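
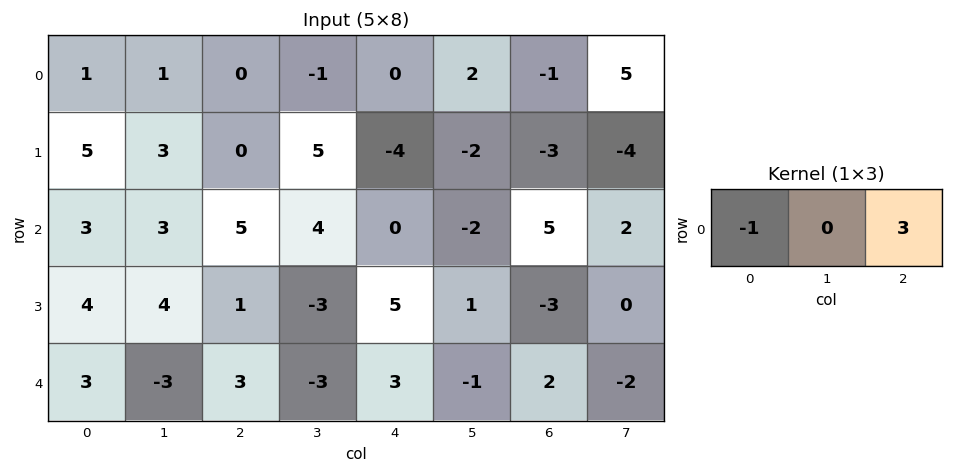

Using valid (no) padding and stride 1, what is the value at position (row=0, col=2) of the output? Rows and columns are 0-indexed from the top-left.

0

The receptive field on the input at this output position is [0 -1 0]. Elementwise product with the kernel and sum: 0·-1 + 0·3.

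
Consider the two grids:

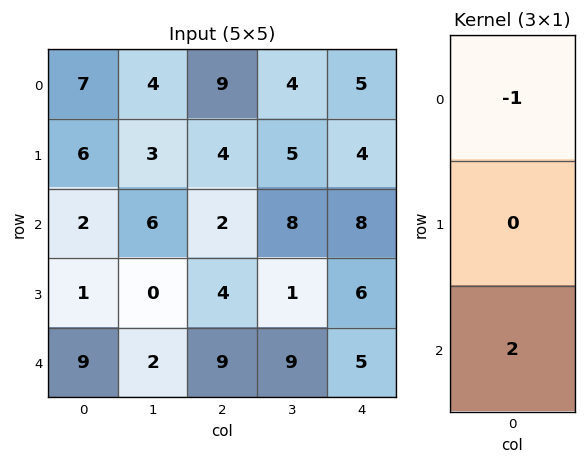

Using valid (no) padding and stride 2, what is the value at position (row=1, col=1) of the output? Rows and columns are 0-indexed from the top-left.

16

The receptive field on the input at this output position is [2 / 4 / 9]. Elementwise product with the kernel and sum: 2·-1 + 9·2.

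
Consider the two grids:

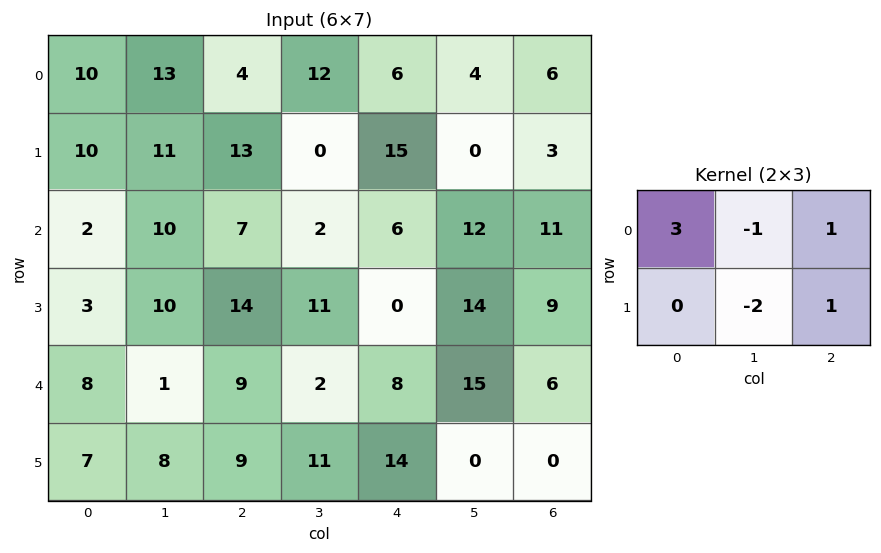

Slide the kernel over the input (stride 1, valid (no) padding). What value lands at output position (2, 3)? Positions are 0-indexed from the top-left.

26

The receptive field on the input at this output position is [2 6 12 / 11 0 14]. Elementwise product with the kernel and sum: 2·3 + 6·-1 + 12·1 + 0·-2 + 14·1.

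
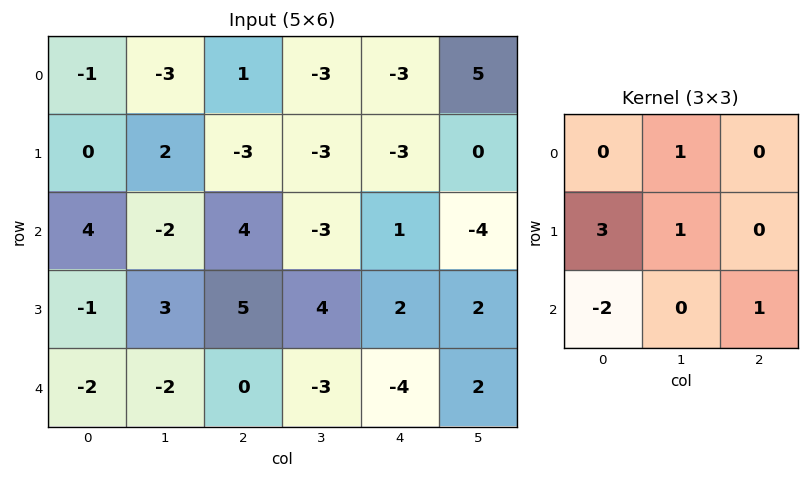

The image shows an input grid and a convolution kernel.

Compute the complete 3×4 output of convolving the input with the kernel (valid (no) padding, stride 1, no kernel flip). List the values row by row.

Output[0,0]: The receptive field on the input at this output position is [-1 -3 1 / 0 2 -3 / 4 -2 4]. Elementwise product with the kernel and sum: -3·1 + 0·3 + 2·1 + 4·-2 + 4·1.
Output[0,1]: The receptive field on the input at this output position is [-3 1 -3 / 2 -3 -3 / -2 4 -3]. Elementwise product with the kernel and sum: 1·1 + 2·3 + -3·1 + -2·-2 + -3·1.

-5 5 -22 -13
19 -7 -2 -17
2 19 12 23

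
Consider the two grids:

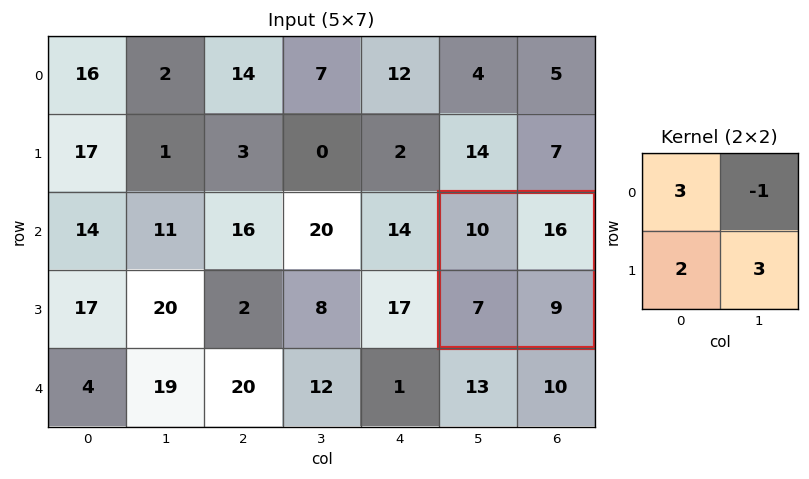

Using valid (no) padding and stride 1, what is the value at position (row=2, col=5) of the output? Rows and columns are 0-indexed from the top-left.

The receptive field on the input at this output position is [10 16 / 7 9]. Elementwise product with the kernel and sum: 10·3 + 16·-1 + 7·2 + 9·3.

55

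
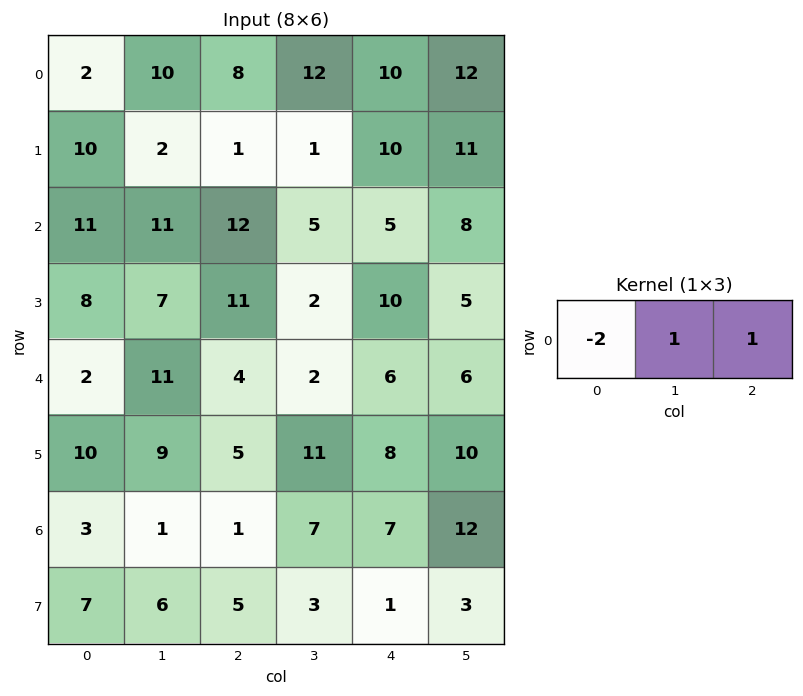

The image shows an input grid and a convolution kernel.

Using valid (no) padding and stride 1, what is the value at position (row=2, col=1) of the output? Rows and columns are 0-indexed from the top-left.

The receptive field on the input at this output position is [11 12 5]. Elementwise product with the kernel and sum: 11·-2 + 12·1 + 5·1.

-5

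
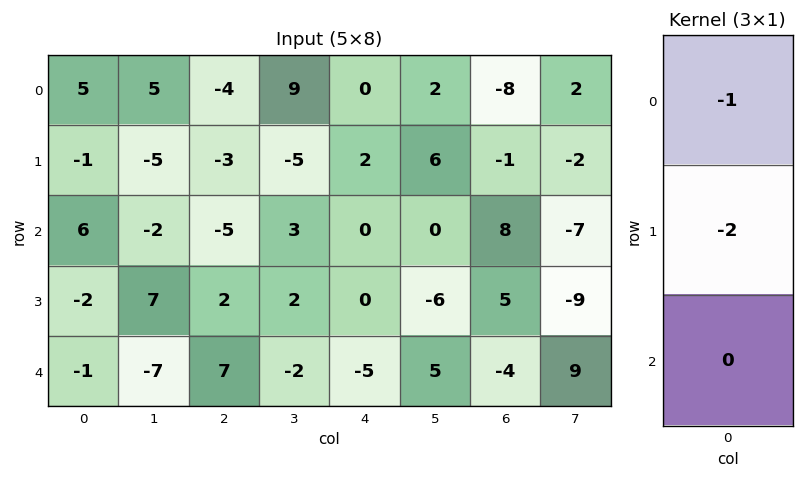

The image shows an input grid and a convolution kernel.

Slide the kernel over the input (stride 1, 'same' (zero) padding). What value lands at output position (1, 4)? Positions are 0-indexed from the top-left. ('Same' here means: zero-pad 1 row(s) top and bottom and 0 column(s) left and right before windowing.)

The receptive field on the zero-padded input at this output position is [0 / 2 / 0]. Elementwise product with the kernel and sum: 0·-1 + 2·-2.

-4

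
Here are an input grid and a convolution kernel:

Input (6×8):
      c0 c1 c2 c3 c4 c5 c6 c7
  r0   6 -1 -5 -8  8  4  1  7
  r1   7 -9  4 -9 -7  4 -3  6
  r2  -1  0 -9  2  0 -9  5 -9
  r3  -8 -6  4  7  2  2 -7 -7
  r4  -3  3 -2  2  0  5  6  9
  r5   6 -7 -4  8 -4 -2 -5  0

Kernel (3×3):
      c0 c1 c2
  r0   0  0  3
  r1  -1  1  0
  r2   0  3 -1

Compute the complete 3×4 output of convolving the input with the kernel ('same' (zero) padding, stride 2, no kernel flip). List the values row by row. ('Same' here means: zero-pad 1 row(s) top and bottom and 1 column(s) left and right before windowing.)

36 17 -9 -18
-46 -31 14 18
4 -4 -6 -35

Output[0,0]: The receptive field on the zero-padded input at this output position is [0 0 0 / 0 6 -1 / 0 7 -9]. Elementwise product with the kernel and sum: 0·3 + 0·-1 + 6·1 + 7·3 + -9·-1.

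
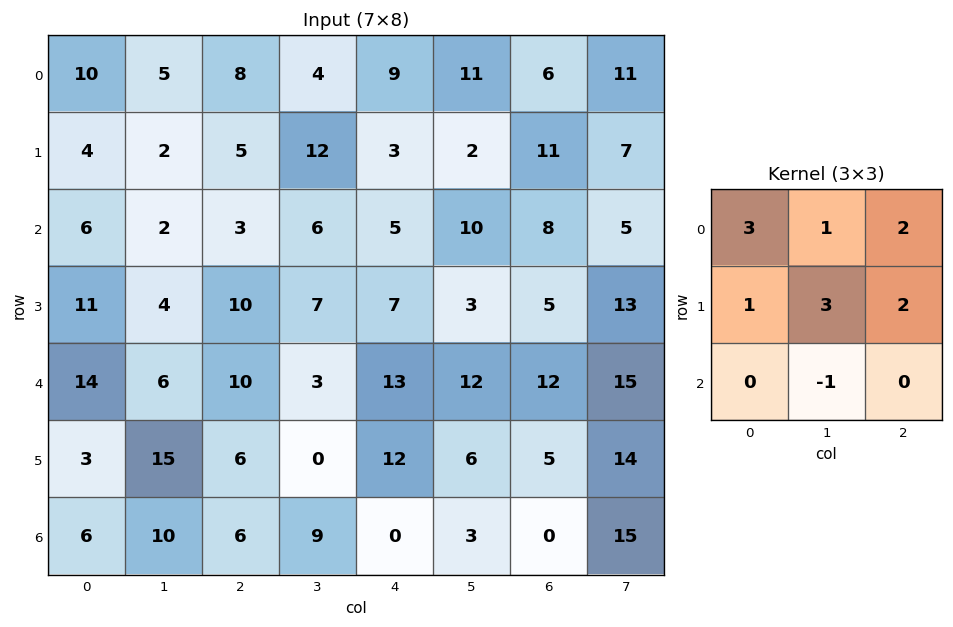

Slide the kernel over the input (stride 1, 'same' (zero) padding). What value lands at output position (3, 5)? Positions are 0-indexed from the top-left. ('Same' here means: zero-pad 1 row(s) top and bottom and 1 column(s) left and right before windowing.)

55

The receptive field on the zero-padded input at this output position is [5 10 8 / 7 3 5 / 13 12 12]. Elementwise product with the kernel and sum: 5·3 + 10·1 + 8·2 + 7·1 + 3·3 + 5·2 + 12·-1.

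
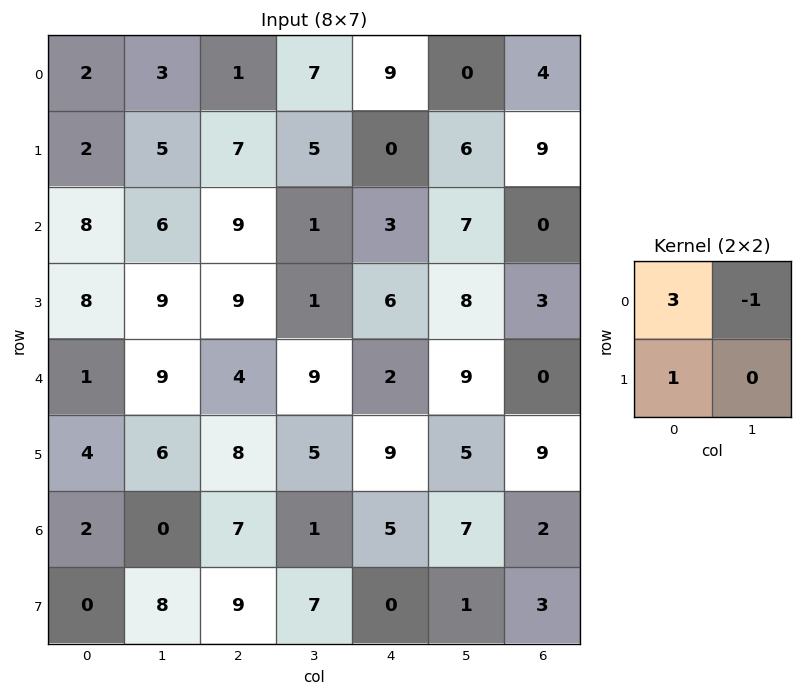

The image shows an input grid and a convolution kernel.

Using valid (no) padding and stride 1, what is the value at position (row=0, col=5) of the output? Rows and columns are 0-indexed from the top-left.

2

The receptive field on the input at this output position is [0 4 / 6 9]. Elementwise product with the kernel and sum: 0·3 + 4·-1 + 6·1.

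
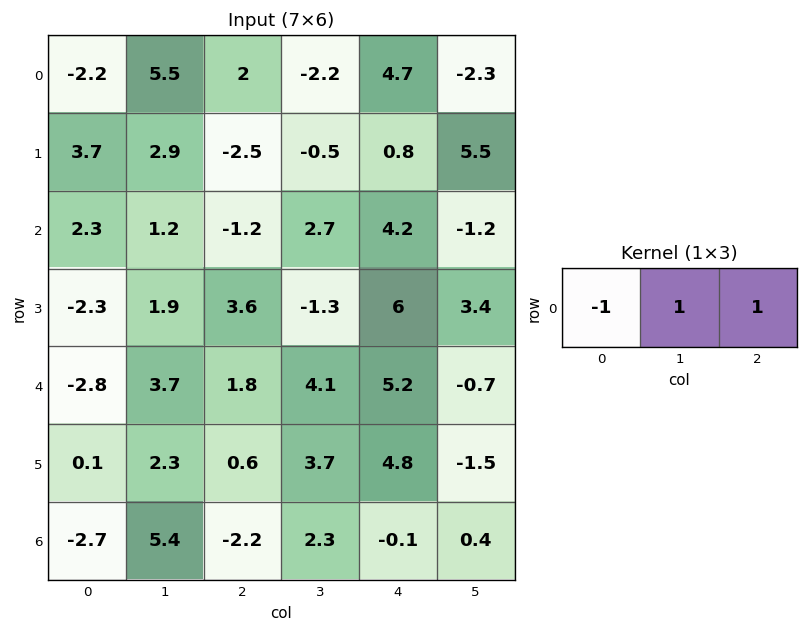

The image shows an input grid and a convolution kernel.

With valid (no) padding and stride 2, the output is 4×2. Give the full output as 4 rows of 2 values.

Output[0,0]: The receptive field on the input at this output position is [-2.2 5.5 2]. Elementwise product with the kernel and sum: -2.2·-1 + 5.5·1 + 2·1.

9.7 0.5
-2.3 8.1
8.3 7.5
5.9 4.4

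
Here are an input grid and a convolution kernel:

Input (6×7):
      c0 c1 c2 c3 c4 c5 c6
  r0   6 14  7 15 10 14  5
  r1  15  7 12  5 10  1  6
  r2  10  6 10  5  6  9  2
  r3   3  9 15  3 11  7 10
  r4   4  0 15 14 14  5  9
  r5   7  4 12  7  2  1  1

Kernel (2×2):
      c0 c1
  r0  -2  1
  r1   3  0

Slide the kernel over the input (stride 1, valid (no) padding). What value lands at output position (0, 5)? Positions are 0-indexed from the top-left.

-20

The receptive field on the input at this output position is [14 5 / 1 6]. Elementwise product with the kernel and sum: 14·-2 + 5·1 + 1·3.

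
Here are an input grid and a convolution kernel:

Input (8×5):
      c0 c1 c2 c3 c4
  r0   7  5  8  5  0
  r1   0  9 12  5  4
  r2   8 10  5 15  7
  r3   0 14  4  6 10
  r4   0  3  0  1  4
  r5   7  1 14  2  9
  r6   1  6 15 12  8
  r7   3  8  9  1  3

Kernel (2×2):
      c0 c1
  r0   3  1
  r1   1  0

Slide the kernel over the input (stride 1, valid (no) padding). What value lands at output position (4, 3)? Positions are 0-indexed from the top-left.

9

The receptive field on the input at this output position is [1 4 / 2 9]. Elementwise product with the kernel and sum: 1·3 + 4·1 + 2·1.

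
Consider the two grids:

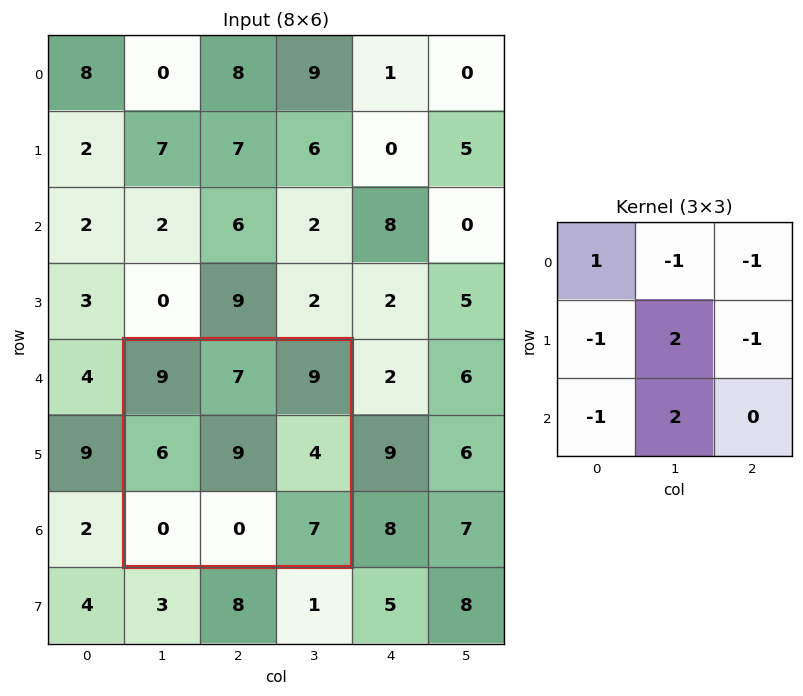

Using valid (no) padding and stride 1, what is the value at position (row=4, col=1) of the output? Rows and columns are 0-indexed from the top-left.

1

The receptive field on the input at this output position is [9 7 9 / 6 9 4 / 0 0 7]. Elementwise product with the kernel and sum: 9·1 + 7·-1 + 9·-1 + 6·-1 + 9·2 + 4·-1 + 0·-1 + 0·2.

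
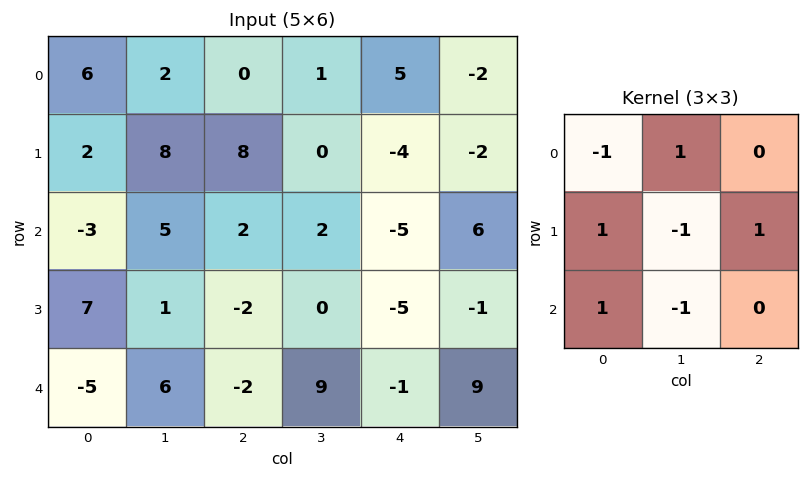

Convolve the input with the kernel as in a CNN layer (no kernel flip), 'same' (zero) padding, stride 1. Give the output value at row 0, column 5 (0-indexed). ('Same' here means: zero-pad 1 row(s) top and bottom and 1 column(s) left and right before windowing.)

5

The receptive field on the zero-padded input at this output position is [0 0 0 / 5 -2 0 / -4 -2 0]. Elementwise product with the kernel and sum: 0·-1 + 0·1 + 5·1 + -2·-1 + 0·1 + -4·1 + -2·-1.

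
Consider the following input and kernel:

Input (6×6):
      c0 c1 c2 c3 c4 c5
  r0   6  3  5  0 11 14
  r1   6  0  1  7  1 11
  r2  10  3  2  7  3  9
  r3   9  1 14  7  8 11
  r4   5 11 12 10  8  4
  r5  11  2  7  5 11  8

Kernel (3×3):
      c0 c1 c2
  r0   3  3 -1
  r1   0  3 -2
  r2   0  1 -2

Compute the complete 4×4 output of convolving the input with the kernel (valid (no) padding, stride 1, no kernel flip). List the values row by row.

Output[0,0]: The receptive field on the input at this output position is [6 3 5 / 6 0 1 / 10 3 2]. Elementwise product with the kernel and sum: 6·3 + 3·3 + 5·-1 + 0·3 + 1·-2 + 3·1 + 2·-2.

19 1 24 -15
-5 -12 29 -10
-1 28 23 23
13 51 52 45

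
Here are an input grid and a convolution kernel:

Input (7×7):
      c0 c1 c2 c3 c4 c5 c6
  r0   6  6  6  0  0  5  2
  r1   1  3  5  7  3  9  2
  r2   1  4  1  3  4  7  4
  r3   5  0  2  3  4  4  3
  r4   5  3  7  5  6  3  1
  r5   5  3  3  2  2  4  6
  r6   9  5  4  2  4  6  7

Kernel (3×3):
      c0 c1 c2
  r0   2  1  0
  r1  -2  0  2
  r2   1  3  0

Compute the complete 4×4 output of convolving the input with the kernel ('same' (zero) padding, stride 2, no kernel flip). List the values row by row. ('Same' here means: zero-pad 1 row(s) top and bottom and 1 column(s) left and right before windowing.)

Output[0,0]: The receptive field on the zero-padded input at this output position is [0 0 0 / 0 6 6 / 0 1 3]. Elementwise product with the kernel and sum: 0·2 + 0·1 + 0·-2 + 6·2 + 0·1 + 1·3.
Output[0,1]: The receptive field on the zero-padded input at this output position is [0 0 0 / 6 6 0 / 3 5 7]. Elementwise product with the kernel and sum: 0·2 + 0·1 + 6·-2 + 0·2 + 3·1 + 5·3.

15 6 26 5
24 15 40 19
26 18 14 27
15 3 14 2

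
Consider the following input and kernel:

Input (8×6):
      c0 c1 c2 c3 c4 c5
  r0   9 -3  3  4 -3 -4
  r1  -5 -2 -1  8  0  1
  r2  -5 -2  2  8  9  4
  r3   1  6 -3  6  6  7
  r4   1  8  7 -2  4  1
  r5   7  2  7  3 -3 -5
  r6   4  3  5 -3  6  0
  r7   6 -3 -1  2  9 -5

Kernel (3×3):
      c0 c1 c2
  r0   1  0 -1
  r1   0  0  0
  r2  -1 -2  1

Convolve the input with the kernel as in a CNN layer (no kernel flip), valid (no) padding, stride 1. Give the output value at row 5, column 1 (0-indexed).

The receptive field on the input at this output position is [2 7 3 / 3 5 -3 / -3 -1 2]. Elementwise product with the kernel and sum: 2·1 + 3·-1 + -3·-1 + -1·-2 + 2·1.

6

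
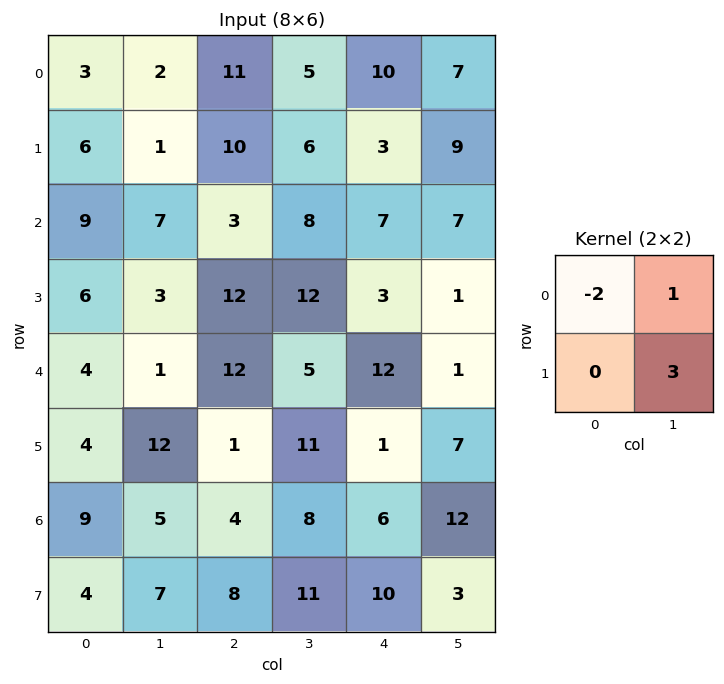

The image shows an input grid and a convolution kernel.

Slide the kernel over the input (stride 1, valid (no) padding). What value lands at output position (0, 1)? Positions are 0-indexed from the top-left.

37

The receptive field on the input at this output position is [2 11 / 1 10]. Elementwise product with the kernel and sum: 2·-2 + 11·1 + 10·3.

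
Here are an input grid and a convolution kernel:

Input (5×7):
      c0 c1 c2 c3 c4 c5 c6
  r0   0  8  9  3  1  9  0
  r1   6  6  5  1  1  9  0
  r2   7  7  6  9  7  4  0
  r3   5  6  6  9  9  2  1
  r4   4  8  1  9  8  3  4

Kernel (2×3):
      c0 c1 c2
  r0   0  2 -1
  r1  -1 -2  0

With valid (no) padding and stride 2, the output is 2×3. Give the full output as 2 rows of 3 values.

Output[0,0]: The receptive field on the input at this output position is [0 8 9 / 6 6 5]. Elementwise product with the kernel and sum: 8·2 + 9·-1 + 6·-1 + 6·-2.

-11 -2 -1
-9 -13 -5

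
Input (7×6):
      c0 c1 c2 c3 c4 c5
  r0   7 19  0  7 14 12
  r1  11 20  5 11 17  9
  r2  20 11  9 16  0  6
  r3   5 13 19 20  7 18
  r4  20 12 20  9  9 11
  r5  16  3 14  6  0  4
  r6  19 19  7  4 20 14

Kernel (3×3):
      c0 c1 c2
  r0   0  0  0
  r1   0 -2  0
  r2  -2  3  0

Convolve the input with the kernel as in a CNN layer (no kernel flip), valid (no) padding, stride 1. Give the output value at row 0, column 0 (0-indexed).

The receptive field on the input at this output position is [7 19 0 / 11 20 5 / 20 11 9]. Elementwise product with the kernel and sum: 20·-2 + 20·-2 + 11·3.

-47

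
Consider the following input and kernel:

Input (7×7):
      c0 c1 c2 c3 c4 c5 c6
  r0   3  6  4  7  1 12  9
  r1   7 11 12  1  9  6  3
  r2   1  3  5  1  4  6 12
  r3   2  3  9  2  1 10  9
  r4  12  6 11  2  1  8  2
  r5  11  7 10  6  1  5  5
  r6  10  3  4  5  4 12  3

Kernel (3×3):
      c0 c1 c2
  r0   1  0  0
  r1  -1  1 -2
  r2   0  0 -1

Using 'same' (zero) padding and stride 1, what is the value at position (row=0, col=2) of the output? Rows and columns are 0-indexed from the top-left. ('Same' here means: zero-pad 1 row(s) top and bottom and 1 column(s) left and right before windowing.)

-17

The receptive field on the zero-padded input at this output position is [0 0 0 / 6 4 7 / 11 12 1]. Elementwise product with the kernel and sum: 0·1 + 6·-1 + 4·1 + 7·-2 + 1·-1.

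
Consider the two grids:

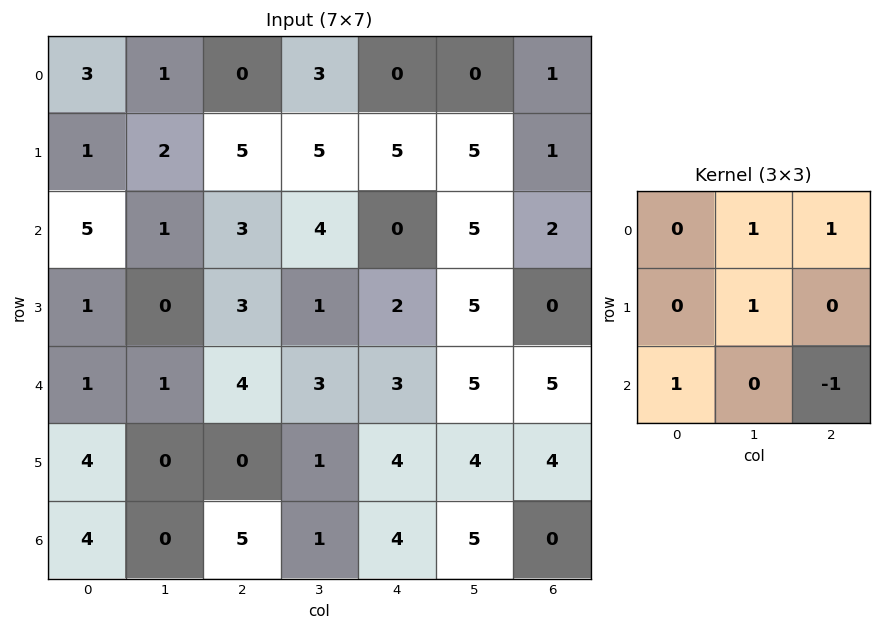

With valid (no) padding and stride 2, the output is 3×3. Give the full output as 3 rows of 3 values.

Output[0,0]: The receptive field on the input at this output position is [3 1 0 / 1 2 5 / 5 1 3]. Elementwise product with the kernel and sum: 1·1 + 0·1 + 2·1 + 5·1 + 3·-1.
Output[0,1]: The receptive field on the input at this output position is [0 3 0 / 5 5 5 / 3 4 0]. Elementwise product with the kernel and sum: 3·1 + 0·1 + 5·1 + 3·1 + 0·-1.

5 11 4
1 6 10
4 8 18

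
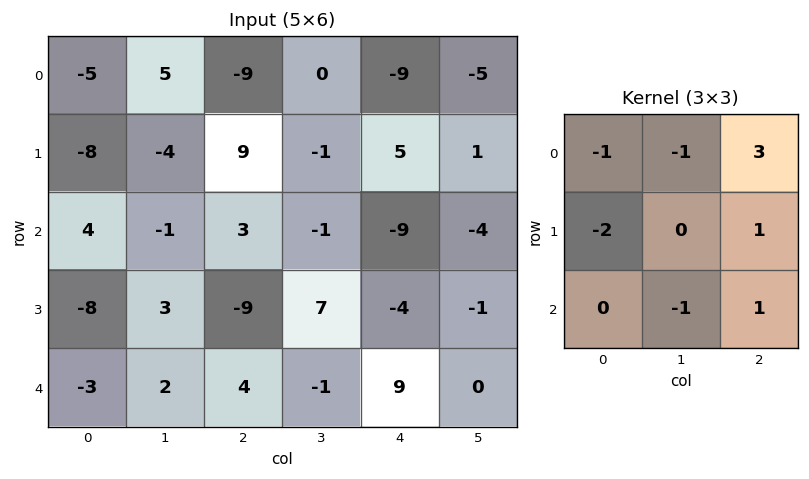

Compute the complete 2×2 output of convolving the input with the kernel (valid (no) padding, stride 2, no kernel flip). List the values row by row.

Output[0,0]: The receptive field on the input at this output position is [-5 5 -9 / -8 -4 9 / 4 -1 3]. Elementwise product with the kernel and sum: -5·-1 + 5·-1 + -9·3 + -8·-2 + 9·1 + -1·-1 + 3·1.
Output[0,1]: The receptive field on the input at this output position is [-9 0 -9 / 9 -1 5 / 3 -1 -9]. Elementwise product with the kernel and sum: -9·-1 + 0·-1 + -9·3 + 9·-2 + 5·1 + -1·-1 + -9·1.

2 -39
15 -5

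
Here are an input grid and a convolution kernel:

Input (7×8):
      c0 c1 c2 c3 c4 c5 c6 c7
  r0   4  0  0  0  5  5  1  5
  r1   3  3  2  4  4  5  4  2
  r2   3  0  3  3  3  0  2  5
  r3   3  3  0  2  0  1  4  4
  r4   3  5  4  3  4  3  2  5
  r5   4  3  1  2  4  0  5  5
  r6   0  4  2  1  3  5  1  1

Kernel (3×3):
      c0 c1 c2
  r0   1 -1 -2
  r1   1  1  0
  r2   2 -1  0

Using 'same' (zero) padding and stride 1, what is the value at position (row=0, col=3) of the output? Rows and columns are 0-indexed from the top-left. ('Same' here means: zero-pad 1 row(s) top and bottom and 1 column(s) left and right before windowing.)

The receptive field on the zero-padded input at this output position is [0 0 0 / 0 0 5 / 2 4 4]. Elementwise product with the kernel and sum: 0·1 + 0·-1 + 0·-2 + 0·1 + 0·1 + 2·2 + 4·-1.

0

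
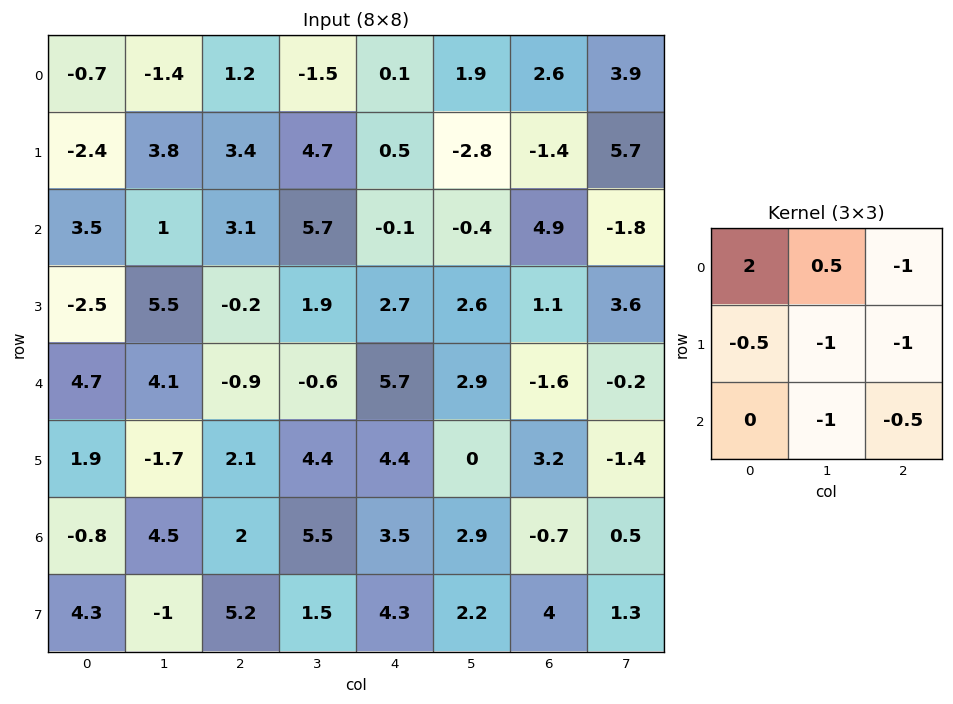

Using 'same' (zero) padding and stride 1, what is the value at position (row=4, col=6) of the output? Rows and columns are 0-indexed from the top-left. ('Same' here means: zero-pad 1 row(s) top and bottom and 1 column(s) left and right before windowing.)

0

The receptive field on the zero-padded input at this output position is [2.6 1.1 3.6 / 2.9 -1.6 -0.2 / 0 3.2 -1.4]. Elementwise product with the kernel and sum: 2.6·2 + 1.1·0.5 + 3.6·-1 + 2.9·-0.5 + -1.6·-1 + -0.2·-1 + 3.2·-1 + -1.4·-0.5.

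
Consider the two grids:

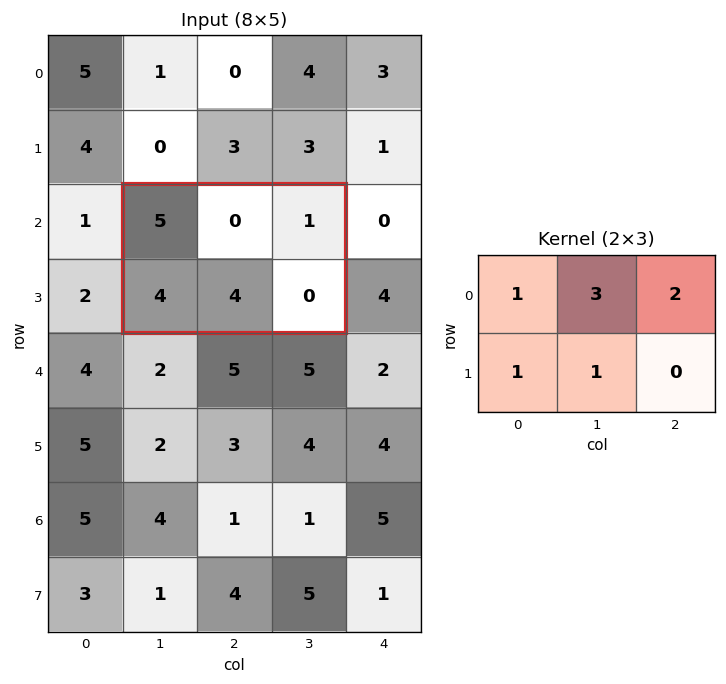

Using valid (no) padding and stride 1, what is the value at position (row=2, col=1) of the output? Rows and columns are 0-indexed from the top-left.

The receptive field on the input at this output position is [5 0 1 / 4 4 0]. Elementwise product with the kernel and sum: 5·1 + 0·3 + 1·2 + 4·1 + 4·1.

15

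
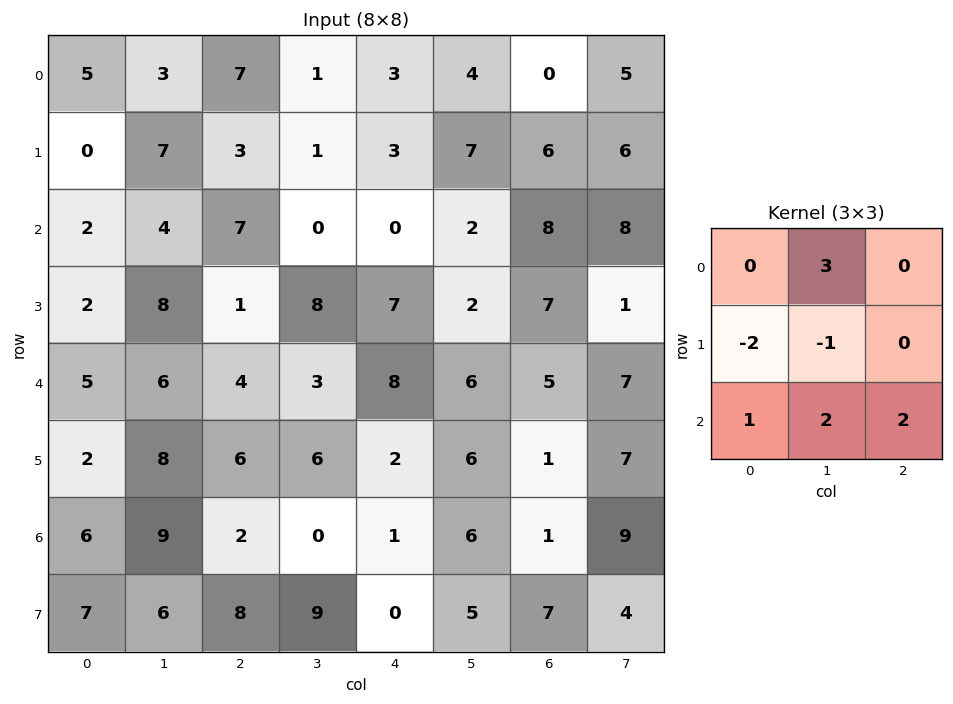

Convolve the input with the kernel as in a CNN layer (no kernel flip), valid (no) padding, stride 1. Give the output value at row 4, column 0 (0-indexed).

34

The receptive field on the input at this output position is [5 6 4 / 2 8 6 / 6 9 2]. Elementwise product with the kernel and sum: 6·3 + 2·-2 + 8·-1 + 6·1 + 9·2 + 2·2.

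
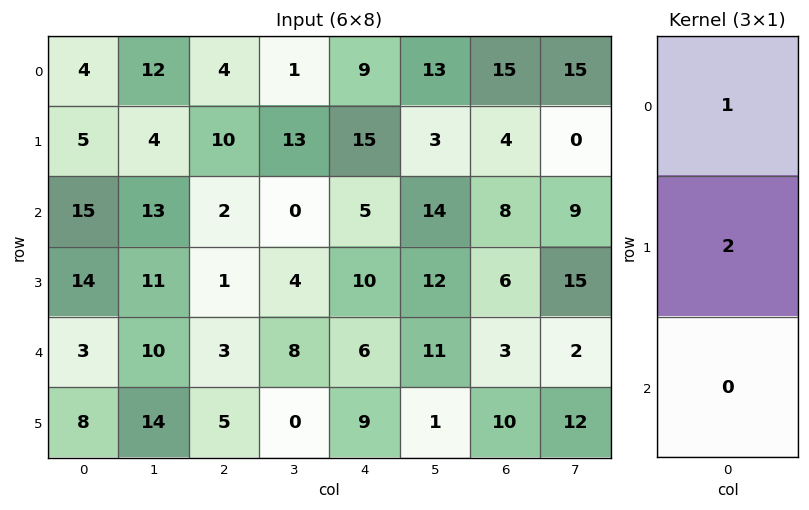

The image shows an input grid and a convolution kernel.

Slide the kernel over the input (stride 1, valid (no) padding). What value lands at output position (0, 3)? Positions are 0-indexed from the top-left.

The receptive field on the input at this output position is [1 / 13 / 0]. Elementwise product with the kernel and sum: 1·1 + 13·2.

27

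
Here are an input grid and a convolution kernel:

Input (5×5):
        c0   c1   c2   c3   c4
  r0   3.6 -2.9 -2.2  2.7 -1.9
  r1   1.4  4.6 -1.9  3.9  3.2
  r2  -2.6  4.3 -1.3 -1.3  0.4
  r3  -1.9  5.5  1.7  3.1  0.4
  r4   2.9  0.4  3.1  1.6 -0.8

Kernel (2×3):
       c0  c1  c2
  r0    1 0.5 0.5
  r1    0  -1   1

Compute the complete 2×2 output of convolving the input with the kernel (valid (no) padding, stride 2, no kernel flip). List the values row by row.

-5.45 -2.5
-4.9 -4.45

Output[0,0]: The receptive field on the input at this output position is [3.6 -2.9 -2.2 / 1.4 4.6 -1.9]. Elementwise product with the kernel and sum: 3.6·1 + -2.9·0.5 + -2.2·0.5 + 4.6·-1 + -1.9·1.
Output[0,1]: The receptive field on the input at this output position is [-2.2 2.7 -1.9 / -1.9 3.9 3.2]. Elementwise product with the kernel and sum: -2.2·1 + 2.7·0.5 + -1.9·0.5 + 3.9·-1 + 3.2·1.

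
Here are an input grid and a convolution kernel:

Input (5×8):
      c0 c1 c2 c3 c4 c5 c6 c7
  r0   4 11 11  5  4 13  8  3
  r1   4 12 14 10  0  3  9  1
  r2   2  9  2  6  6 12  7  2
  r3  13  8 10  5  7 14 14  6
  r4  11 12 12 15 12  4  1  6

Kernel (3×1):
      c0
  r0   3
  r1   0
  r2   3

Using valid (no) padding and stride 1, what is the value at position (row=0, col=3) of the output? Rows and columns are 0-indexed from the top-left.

33

The receptive field on the input at this output position is [5 / 10 / 6]. Elementwise product with the kernel and sum: 5·3 + 6·3.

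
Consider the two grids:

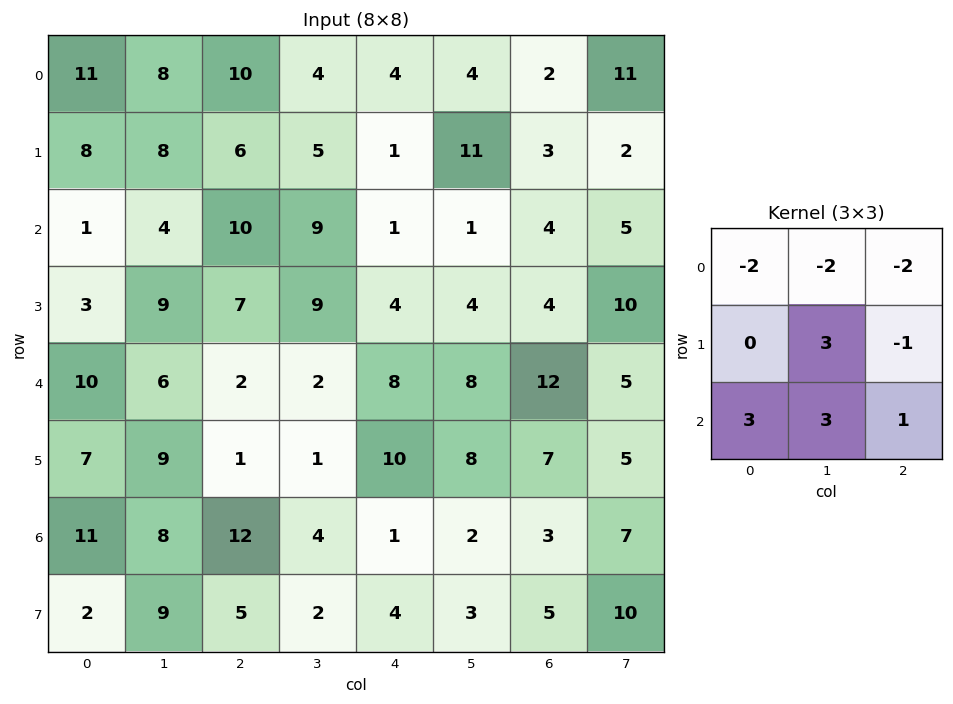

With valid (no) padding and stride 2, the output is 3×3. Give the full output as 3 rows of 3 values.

Output[0,0]: The receptive field on the input at this output position is [11 8 10 / 8 8 6 / 1 4 10]. Elementwise product with the kernel and sum: 11·-2 + 8·-2 + 10·-2 + 8·3 + 6·-1 + 1·3 + 4·3 + 10·1.

-15 36 20
40 3 56
59 18 -27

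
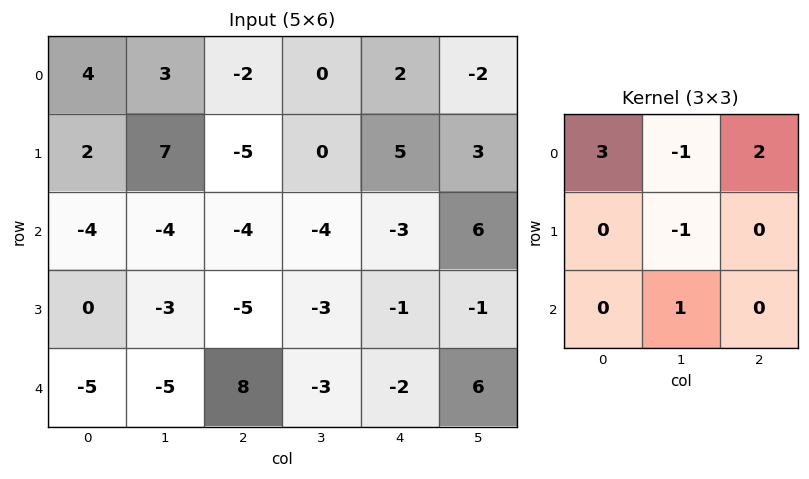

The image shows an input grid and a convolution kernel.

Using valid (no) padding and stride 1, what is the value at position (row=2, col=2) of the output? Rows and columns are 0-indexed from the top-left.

The receptive field on the input at this output position is [-4 -4 -3 / -5 -3 -1 / 8 -3 -2]. Elementwise product with the kernel and sum: -4·3 + -4·-1 + -3·2 + -3·-1 + -3·1.

-14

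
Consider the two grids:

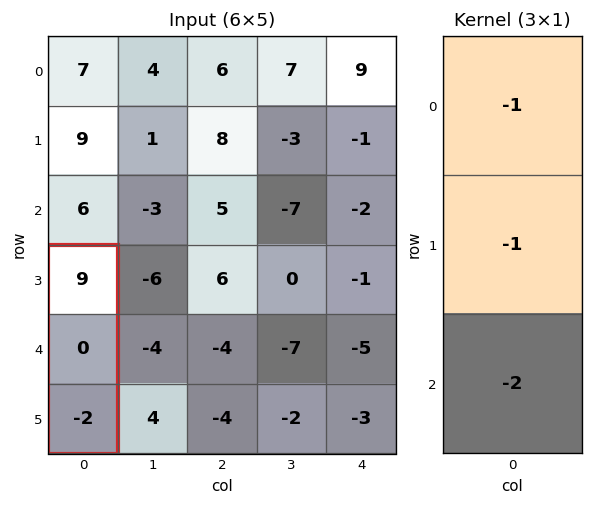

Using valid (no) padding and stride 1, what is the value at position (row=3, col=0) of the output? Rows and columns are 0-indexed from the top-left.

-5

The receptive field on the input at this output position is [9 / 0 / -2]. Elementwise product with the kernel and sum: 9·-1 + 0·-1 + -2·-2.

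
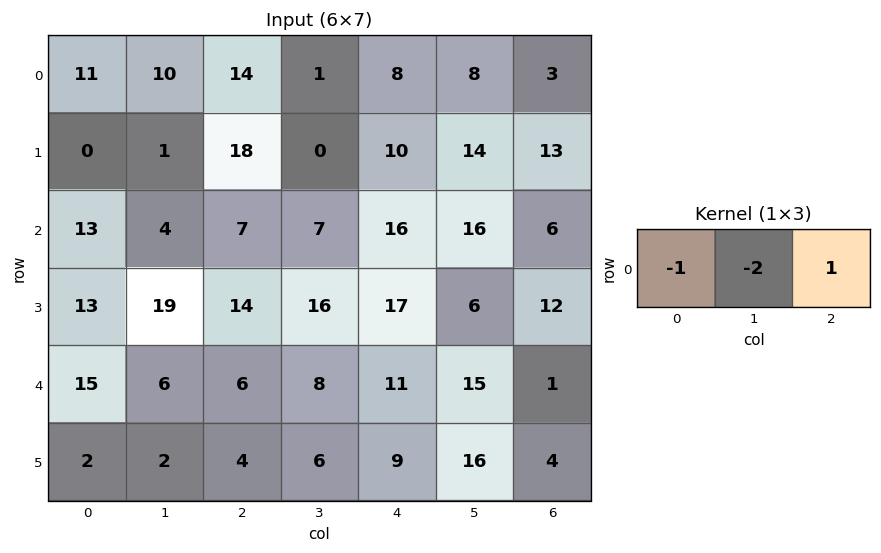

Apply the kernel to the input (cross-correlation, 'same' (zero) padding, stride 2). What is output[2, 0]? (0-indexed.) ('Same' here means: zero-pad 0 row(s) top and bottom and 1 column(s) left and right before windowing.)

The receptive field on the zero-padded input at this output position is [0 15 6]. Elementwise product with the kernel and sum: 0·-1 + 15·-2 + 6·1.

-24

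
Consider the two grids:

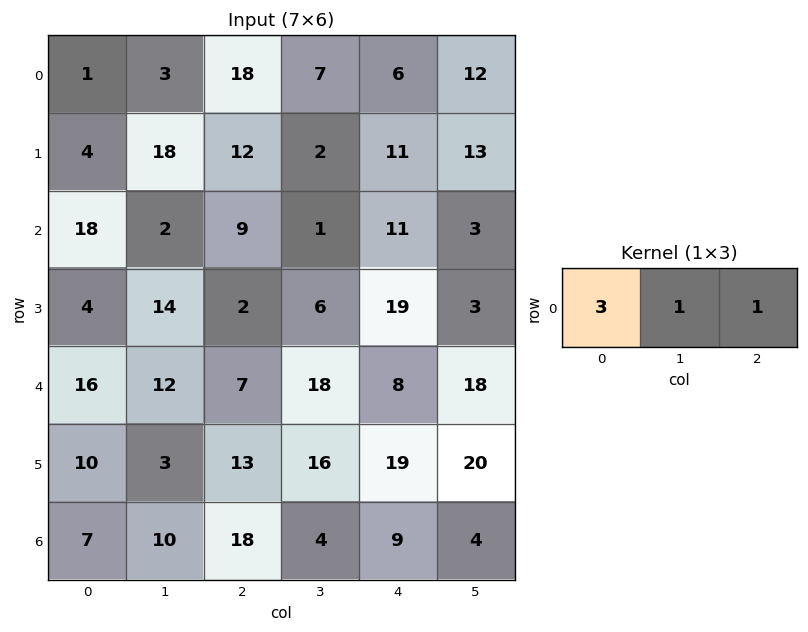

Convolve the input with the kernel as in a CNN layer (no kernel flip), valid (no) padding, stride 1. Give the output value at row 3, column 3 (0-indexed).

The receptive field on the input at this output position is [6 19 3]. Elementwise product with the kernel and sum: 6·3 + 19·1 + 3·1.

40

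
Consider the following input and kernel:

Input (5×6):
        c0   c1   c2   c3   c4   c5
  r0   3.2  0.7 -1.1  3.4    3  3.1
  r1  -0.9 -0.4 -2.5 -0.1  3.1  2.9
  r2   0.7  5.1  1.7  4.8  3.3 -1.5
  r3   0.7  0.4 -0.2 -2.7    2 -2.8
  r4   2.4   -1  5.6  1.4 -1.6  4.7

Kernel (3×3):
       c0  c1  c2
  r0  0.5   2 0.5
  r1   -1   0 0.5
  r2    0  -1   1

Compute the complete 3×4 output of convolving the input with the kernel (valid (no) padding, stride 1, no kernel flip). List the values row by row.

-1.3 3.3 10.3 6
-2.95 -10.45 4.75 -2.75
17.2 2.4 10.3 15.85

Output[0,0]: The receptive field on the input at this output position is [3.2 0.7 -1.1 / -0.9 -0.4 -2.5 / 0.7 5.1 1.7]. Elementwise product with the kernel and sum: 3.2·0.5 + 0.7·2 + -1.1·0.5 + -0.9·-1 + -2.5·0.5 + 5.1·-1 + 1.7·1.
Output[0,1]: The receptive field on the input at this output position is [0.7 -1.1 3.4 / -0.4 -2.5 -0.1 / 5.1 1.7 4.8]. Elementwise product with the kernel and sum: 0.7·0.5 + -1.1·2 + 3.4·0.5 + -0.4·-1 + -0.1·0.5 + 1.7·-1 + 4.8·1.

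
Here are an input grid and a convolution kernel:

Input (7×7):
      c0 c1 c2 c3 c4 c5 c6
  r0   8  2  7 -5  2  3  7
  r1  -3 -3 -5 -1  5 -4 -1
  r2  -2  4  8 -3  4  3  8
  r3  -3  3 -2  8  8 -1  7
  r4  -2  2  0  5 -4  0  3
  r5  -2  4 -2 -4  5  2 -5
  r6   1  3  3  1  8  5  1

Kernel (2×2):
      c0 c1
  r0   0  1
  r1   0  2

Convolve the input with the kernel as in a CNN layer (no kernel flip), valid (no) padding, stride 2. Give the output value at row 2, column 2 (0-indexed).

4

The receptive field on the input at this output position is [-4 0 / 5 2]. Elementwise product with the kernel and sum: 0·1 + 2·2.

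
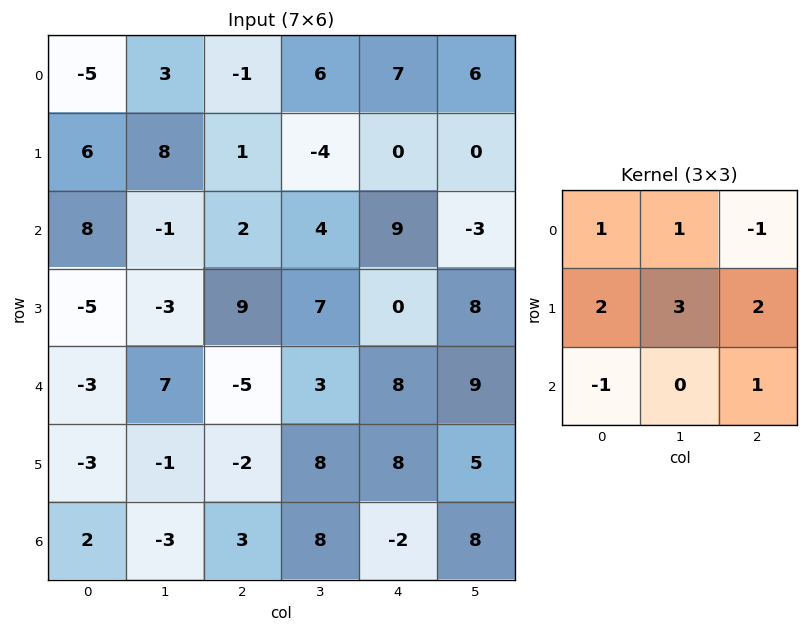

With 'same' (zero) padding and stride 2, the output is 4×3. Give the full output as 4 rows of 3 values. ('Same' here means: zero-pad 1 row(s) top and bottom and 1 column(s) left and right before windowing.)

Output[0,0]: The receptive field on the zero-padded input at this output position is [0 0 0 / 0 -5 3 / 0 6 8]. Elementwise product with the kernel and sum: 0·1 + 0·1 + 0·-1 + 0·2 + -5·3 + 3·2 + 0·-1 + 8·1.

-1 3 49
17 35 26
2 13 44
-2 8 37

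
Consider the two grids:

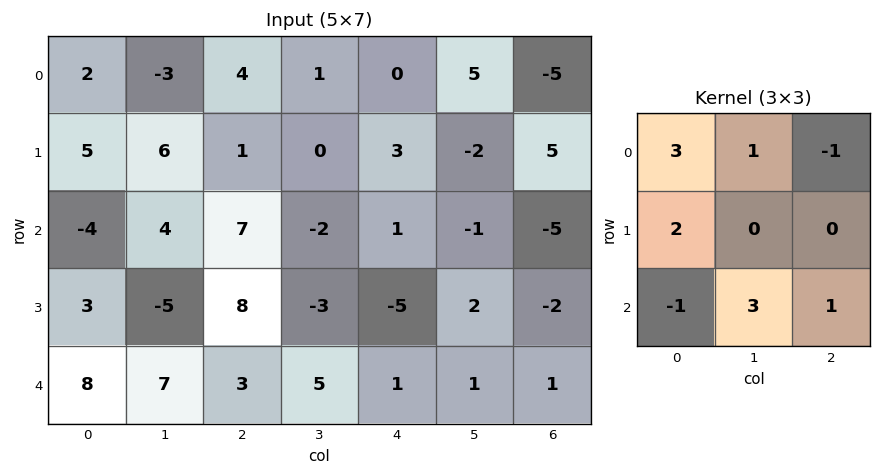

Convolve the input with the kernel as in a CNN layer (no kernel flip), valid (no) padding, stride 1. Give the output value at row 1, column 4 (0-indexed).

The receptive field on the input at this output position is [3 -2 5 / 1 -1 -5 / -5 2 -2]. Elementwise product with the kernel and sum: 3·3 + -2·1 + 5·-1 + 1·2 + -5·-1 + 2·3 + -2·1.

13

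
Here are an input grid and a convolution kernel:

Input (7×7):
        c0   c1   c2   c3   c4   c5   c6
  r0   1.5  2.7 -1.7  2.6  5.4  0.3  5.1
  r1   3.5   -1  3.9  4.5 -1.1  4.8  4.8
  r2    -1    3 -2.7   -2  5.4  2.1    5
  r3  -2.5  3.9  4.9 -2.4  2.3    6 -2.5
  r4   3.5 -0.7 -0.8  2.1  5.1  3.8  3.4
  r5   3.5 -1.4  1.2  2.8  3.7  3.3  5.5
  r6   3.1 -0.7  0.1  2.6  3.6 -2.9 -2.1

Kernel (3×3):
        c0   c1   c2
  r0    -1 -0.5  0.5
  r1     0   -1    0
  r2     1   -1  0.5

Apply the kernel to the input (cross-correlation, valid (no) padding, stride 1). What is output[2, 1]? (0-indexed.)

-6.4

The receptive field on the input at this output position is [3 -2.7 -2 / 3.9 4.9 -2.4 / -0.7 -0.8 2.1]. Elementwise product with the kernel and sum: 3·-1 + -2.7·-0.5 + -2·0.5 + 4.9·-1 + -0.7·1 + -0.8·-1 + 2.1·0.5.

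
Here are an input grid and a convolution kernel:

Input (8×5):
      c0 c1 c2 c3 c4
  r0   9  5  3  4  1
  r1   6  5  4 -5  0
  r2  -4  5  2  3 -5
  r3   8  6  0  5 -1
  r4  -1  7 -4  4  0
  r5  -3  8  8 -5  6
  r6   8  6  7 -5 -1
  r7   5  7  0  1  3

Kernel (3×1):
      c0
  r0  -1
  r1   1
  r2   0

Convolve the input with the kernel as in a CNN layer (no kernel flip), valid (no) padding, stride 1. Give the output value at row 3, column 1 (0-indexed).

1

The receptive field on the input at this output position is [6 / 7 / 8]. Elementwise product with the kernel and sum: 6·-1 + 7·1.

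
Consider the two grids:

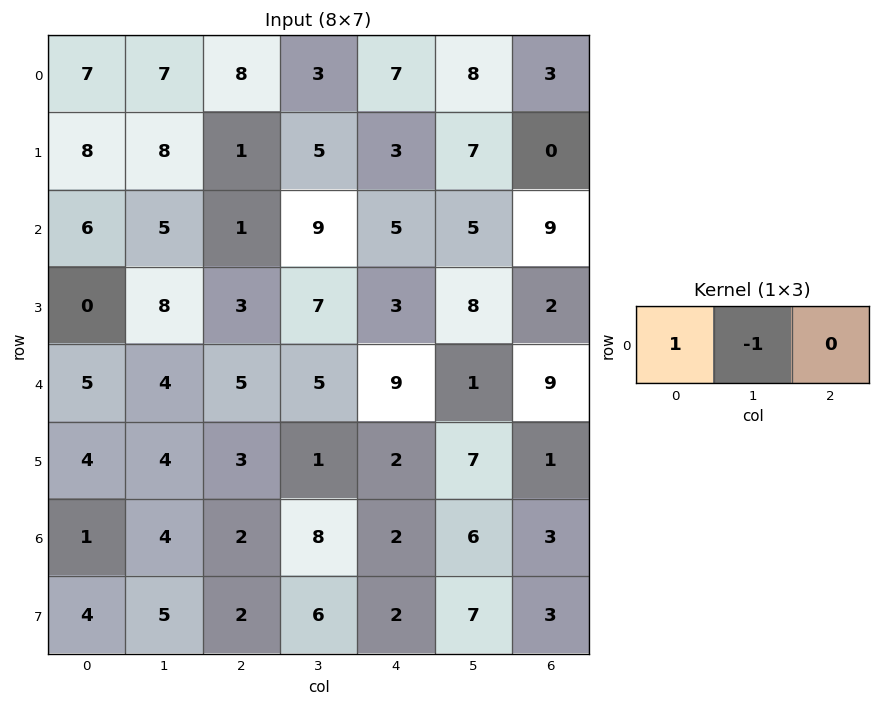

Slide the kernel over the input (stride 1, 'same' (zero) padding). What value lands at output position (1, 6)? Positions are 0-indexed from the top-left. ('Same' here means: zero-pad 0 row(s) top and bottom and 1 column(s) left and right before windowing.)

The receptive field on the zero-padded input at this output position is [7 0 0]. Elementwise product with the kernel and sum: 7·1 + 0·-1.

7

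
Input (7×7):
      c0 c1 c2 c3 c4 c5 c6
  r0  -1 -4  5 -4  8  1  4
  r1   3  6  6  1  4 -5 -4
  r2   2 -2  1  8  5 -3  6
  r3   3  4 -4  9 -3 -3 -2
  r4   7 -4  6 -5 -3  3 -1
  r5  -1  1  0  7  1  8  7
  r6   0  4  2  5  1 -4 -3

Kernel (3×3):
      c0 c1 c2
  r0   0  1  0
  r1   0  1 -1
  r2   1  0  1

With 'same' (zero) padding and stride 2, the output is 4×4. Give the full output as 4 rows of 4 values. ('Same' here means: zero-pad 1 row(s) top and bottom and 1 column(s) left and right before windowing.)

Output[0,0]: The receptive field on the zero-padded input at this output position is [0 0 0 / 0 -1 -4 / 0 3 6]. Elementwise product with the kernel and sum: 0·1 + -1·1 + -4·-1 + 0·1 + 6·1.
Output[0,1]: The receptive field on the zero-padded input at this output position is [0 0 0 / -4 5 -4 / 6 6 1]. Elementwise product with the kernel and sum: 0·1 + 5·1 + -4·-1 + 6·1 + 1·1.

9 16 3 -1
11 12 18 -1
15 15 6 5
-5 -3 6 4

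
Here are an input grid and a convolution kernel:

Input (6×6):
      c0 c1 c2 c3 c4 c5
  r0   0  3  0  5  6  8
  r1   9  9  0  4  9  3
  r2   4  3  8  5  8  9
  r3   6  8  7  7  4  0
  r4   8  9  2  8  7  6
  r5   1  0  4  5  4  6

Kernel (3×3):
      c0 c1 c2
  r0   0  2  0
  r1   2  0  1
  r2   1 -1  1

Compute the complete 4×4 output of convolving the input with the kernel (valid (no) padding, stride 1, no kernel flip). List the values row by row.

33 22 30 29
39 19 36 40
26 54 29 37
39 41 28 37

Output[0,0]: The receptive field on the input at this output position is [0 3 0 / 9 9 0 / 4 3 8]. Elementwise product with the kernel and sum: 3·2 + 9·2 + 0·1 + 4·1 + 3·-1 + 8·1.
Output[0,1]: The receptive field on the input at this output position is [3 0 5 / 9 0 4 / 3 8 5]. Elementwise product with the kernel and sum: 0·2 + 9·2 + 4·1 + 3·1 + 8·-1 + 5·1.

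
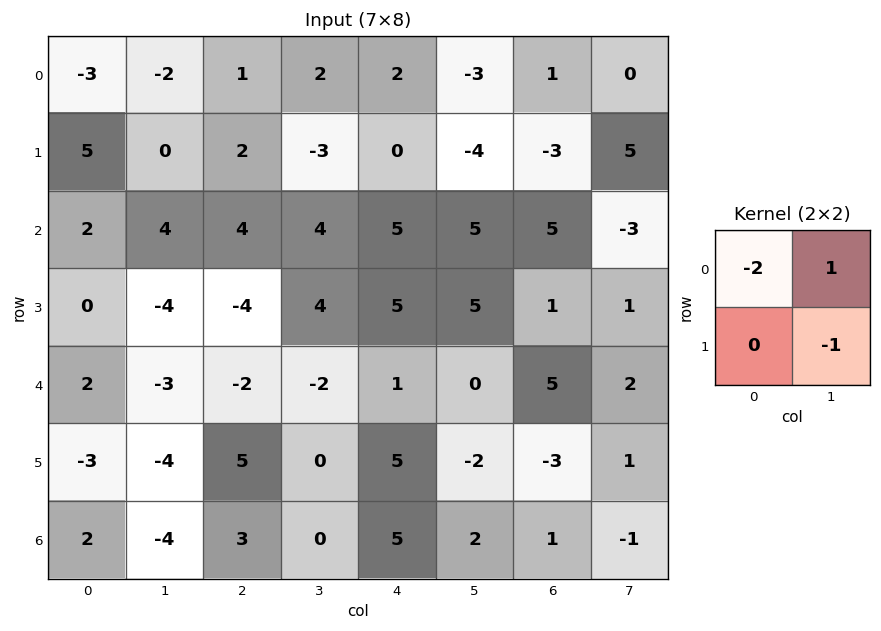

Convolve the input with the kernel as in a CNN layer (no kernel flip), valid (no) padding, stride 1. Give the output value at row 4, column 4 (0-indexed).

0

The receptive field on the input at this output position is [1 0 / 5 -2]. Elementwise product with the kernel and sum: 1·-2 + 0·1 + -2·-1.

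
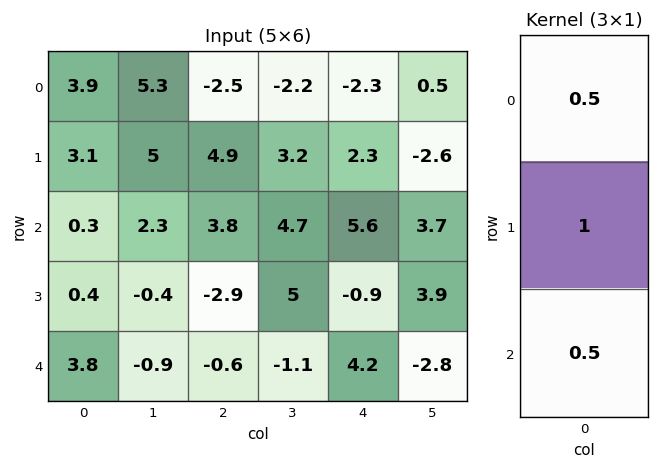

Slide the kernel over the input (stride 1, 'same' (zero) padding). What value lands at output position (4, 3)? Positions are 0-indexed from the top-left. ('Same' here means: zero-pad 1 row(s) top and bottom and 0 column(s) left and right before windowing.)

1.4

The receptive field on the zero-padded input at this output position is [5 / -1.1 / 0]. Elementwise product with the kernel and sum: 5·0.5 + -1.1·1 + 0·0.5.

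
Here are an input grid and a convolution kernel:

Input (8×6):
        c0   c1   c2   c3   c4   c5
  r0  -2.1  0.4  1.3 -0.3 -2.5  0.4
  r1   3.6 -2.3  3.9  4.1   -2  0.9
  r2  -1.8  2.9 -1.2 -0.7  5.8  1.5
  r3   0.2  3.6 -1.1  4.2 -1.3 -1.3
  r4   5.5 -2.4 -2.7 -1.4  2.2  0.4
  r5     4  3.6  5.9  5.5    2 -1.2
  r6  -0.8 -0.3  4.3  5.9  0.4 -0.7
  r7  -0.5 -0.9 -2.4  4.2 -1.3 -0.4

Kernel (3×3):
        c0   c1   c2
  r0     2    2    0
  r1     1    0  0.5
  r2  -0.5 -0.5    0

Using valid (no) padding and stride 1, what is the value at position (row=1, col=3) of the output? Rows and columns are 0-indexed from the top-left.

The receptive field on the input at this output position is [4.1 -2 0.9 / -0.7 5.8 1.5 / 4.2 -1.3 -1.3]. Elementwise product with the kernel and sum: 4.1·2 + -2·2 + -0.7·1 + 1.5·0.5 + 4.2·-0.5 + -1.3·-0.5.

2.8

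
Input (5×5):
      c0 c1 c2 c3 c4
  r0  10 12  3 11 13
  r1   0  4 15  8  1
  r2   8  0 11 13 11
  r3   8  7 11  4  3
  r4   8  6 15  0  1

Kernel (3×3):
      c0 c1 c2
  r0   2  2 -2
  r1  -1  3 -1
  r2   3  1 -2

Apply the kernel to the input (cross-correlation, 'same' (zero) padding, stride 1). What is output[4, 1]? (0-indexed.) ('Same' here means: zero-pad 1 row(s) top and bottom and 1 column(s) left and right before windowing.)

The receptive field on the zero-padded input at this output position is [8 7 11 / 8 6 15 / 0 0 0]. Elementwise product with the kernel and sum: 8·2 + 7·2 + 11·-2 + 8·-1 + 6·3 + 15·-1 + 0·3 + 0·1 + 0·-2.

3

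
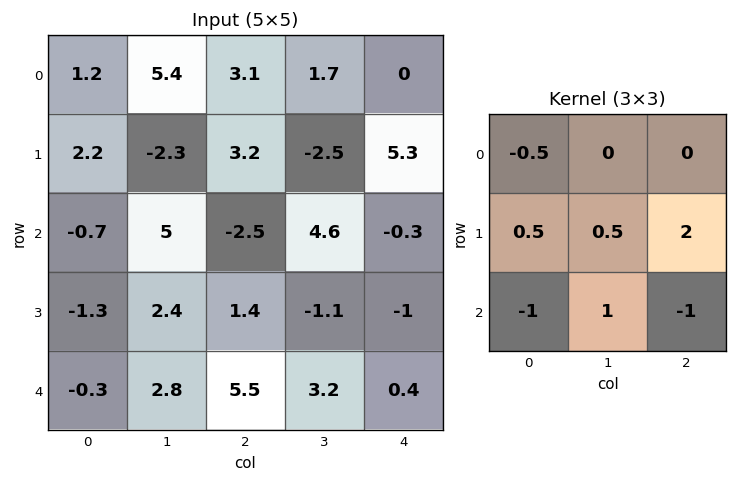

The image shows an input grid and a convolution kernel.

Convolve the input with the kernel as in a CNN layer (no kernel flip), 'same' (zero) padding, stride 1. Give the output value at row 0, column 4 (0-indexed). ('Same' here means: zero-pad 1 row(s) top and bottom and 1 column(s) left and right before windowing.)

8.65

The receptive field on the zero-padded input at this output position is [0 0 0 / 1.7 0 0 / -2.5 5.3 0]. Elementwise product with the kernel and sum: 0·-0.5 + 1.7·0.5 + 0·0.5 + 0·2 + -2.5·-1 + 5.3·1 + 0·-1.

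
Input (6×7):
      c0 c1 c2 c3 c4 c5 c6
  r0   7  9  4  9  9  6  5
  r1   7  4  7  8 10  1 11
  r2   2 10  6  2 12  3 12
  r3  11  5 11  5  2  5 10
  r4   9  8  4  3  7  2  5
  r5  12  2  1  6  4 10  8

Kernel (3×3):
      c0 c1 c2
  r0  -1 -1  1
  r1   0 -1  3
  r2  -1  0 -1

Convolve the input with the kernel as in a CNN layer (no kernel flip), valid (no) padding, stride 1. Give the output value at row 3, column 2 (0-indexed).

-1

The receptive field on the input at this output position is [11 5 2 / 4 3 7 / 1 6 4]. Elementwise product with the kernel and sum: 11·-1 + 5·-1 + 2·1 + 3·-1 + 7·3 + 1·-1 + 4·-1.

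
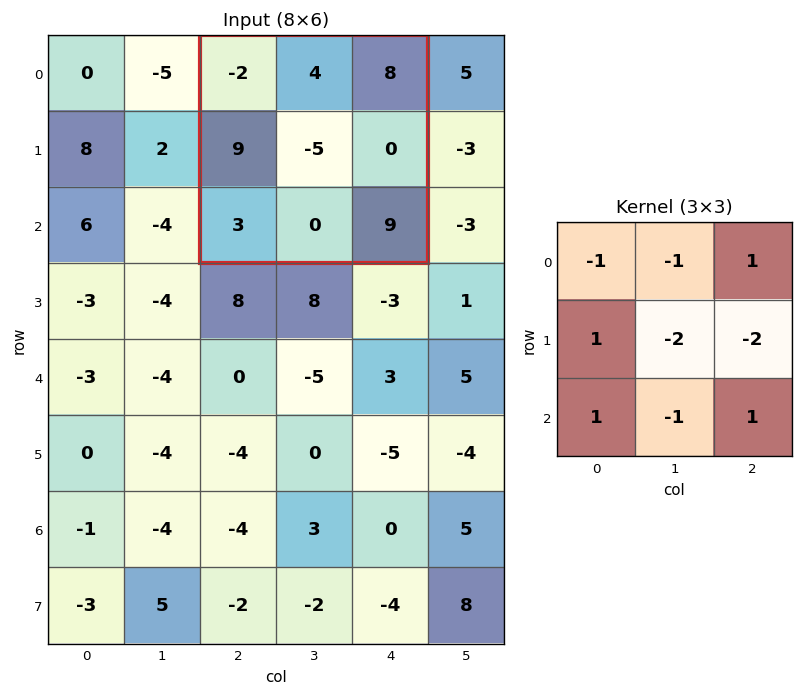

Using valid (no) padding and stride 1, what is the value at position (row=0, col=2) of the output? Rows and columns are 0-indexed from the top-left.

The receptive field on the input at this output position is [-2 4 8 / 9 -5 0 / 3 0 9]. Elementwise product with the kernel and sum: -2·-1 + 4·-1 + 8·1 + 9·1 + -5·-2 + 0·-2 + 3·1 + 0·-1 + 9·1.

37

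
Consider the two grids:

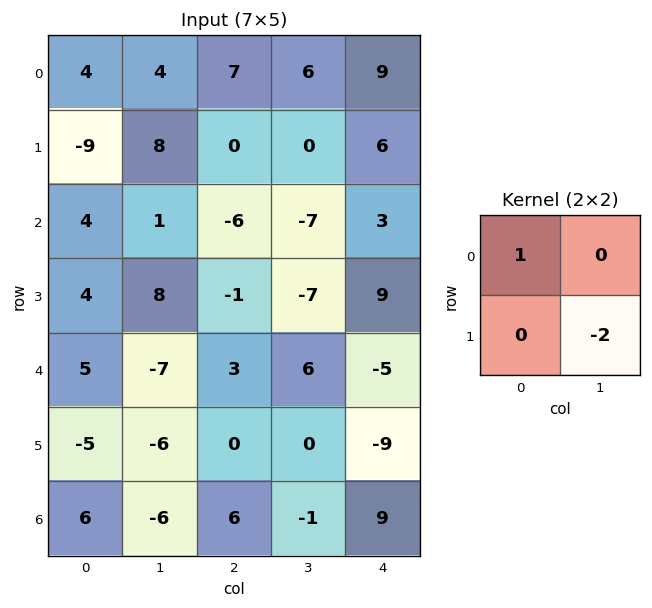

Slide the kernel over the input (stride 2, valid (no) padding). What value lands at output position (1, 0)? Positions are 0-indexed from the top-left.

-12

The receptive field on the input at this output position is [4 1 / 4 8]. Elementwise product with the kernel and sum: 4·1 + 8·-2.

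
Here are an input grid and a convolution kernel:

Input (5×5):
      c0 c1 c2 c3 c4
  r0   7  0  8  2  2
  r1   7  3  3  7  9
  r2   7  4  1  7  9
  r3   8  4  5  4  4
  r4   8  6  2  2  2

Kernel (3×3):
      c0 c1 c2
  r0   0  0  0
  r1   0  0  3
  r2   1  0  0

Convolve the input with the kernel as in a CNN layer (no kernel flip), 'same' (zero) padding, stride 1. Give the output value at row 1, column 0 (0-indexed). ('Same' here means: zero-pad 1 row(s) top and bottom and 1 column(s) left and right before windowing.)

The receptive field on the zero-padded input at this output position is [0 7 0 / 0 7 3 / 0 7 4]. Elementwise product with the kernel and sum: 3·3 + 0·1.

9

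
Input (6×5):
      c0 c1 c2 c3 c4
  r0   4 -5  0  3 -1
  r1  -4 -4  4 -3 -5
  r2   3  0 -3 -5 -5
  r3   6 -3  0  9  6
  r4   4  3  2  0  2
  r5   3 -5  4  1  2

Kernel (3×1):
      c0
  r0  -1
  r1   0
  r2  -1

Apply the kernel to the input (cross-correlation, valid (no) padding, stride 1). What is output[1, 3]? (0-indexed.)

The receptive field on the input at this output position is [-3 / -5 / 9]. Elementwise product with the kernel and sum: -3·-1 + 9·-1.

-6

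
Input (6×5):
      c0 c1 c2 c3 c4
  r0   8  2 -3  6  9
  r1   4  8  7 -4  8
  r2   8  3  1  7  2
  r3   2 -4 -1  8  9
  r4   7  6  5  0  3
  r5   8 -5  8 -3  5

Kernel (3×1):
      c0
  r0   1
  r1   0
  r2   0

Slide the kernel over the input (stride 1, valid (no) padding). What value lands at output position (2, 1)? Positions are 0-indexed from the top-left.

The receptive field on the input at this output position is [3 / -4 / 6]. Elementwise product with the kernel and sum: 3·1.

3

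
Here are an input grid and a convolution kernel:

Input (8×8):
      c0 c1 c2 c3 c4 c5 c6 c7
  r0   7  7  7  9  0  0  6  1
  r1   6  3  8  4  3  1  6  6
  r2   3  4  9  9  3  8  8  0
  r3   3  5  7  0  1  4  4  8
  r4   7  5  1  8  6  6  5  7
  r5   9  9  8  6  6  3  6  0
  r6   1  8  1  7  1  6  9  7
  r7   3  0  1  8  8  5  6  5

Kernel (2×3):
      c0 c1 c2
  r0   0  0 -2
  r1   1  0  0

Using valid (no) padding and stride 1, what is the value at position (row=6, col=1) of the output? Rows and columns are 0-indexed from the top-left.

The receptive field on the input at this output position is [8 1 7 / 0 1 8]. Elementwise product with the kernel and sum: 7·-2 + 0·1.

-14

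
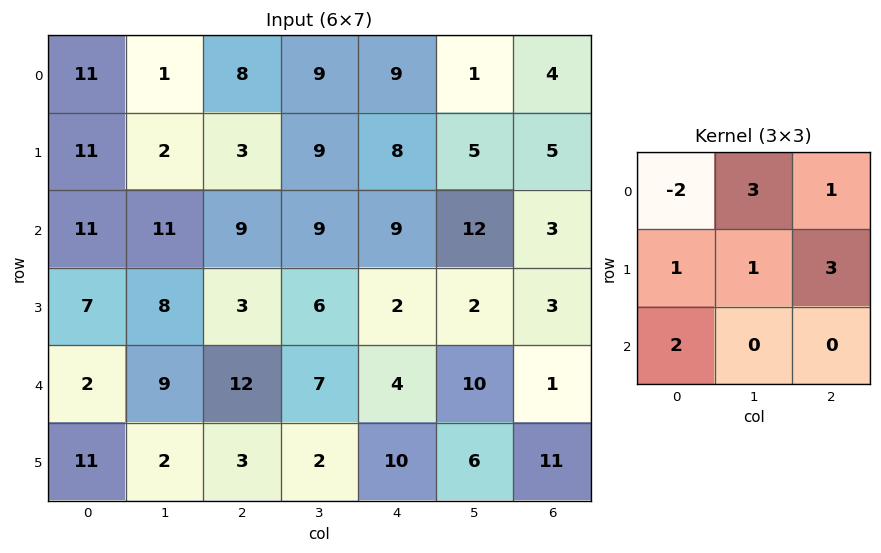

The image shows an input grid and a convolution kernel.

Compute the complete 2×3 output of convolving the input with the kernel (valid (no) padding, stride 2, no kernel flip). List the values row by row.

Output[0,0]: The receptive field on the input at this output position is [11 1 8 / 11 2 3 / 11 11 9]. Elementwise product with the kernel and sum: 11·-2 + 1·3 + 8·1 + 11·1 + 2·1 + 3·3 + 11·2.

33 74 35
48 57 42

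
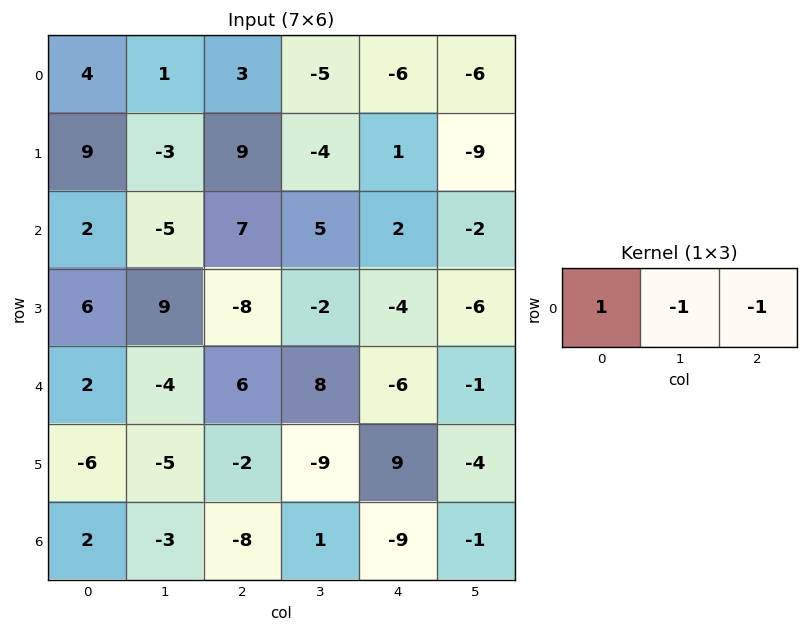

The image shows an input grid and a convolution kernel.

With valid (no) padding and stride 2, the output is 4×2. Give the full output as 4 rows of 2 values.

Output[0,0]: The receptive field on the input at this output position is [4 1 3]. Elementwise product with the kernel and sum: 4·1 + 1·-1 + 3·-1.

0 14
0 0
0 4
13 0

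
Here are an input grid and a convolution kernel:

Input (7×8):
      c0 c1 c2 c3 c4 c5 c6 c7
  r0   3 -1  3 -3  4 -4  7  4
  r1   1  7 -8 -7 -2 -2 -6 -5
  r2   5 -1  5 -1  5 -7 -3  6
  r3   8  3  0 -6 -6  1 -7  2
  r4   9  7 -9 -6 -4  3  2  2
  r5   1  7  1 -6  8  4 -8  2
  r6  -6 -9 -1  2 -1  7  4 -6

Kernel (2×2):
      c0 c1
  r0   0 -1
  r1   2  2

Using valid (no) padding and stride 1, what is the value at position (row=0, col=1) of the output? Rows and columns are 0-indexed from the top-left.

-5

The receptive field on the input at this output position is [-1 3 / 7 -8]. Elementwise product with the kernel and sum: 3·-1 + 7·2 + -8·2.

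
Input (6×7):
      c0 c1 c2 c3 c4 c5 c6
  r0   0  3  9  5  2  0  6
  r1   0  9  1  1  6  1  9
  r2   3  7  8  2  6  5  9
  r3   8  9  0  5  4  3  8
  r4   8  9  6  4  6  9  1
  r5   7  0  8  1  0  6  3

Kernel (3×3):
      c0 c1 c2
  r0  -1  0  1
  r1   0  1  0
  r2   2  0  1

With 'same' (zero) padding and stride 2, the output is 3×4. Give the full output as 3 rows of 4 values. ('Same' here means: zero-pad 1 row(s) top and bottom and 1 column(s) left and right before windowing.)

9 28 5 8
21 23 19 14
17 3 12 10

Output[0,0]: The receptive field on the zero-padded input at this output position is [0 0 0 / 0 0 3 / 0 0 9]. Elementwise product with the kernel and sum: 0·-1 + 0·1 + 0·1 + 0·2 + 9·1.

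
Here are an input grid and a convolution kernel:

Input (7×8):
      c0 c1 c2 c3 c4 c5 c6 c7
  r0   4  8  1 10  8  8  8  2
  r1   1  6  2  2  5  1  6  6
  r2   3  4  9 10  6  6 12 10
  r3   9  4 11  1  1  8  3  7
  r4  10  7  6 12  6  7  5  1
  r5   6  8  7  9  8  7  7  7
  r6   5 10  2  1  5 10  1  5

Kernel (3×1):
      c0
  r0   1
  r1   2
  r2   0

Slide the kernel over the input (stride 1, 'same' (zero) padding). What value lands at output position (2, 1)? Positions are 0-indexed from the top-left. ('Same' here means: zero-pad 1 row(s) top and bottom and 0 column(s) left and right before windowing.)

The receptive field on the zero-padded input at this output position is [6 / 4 / 4]. Elementwise product with the kernel and sum: 6·1 + 4·2.

14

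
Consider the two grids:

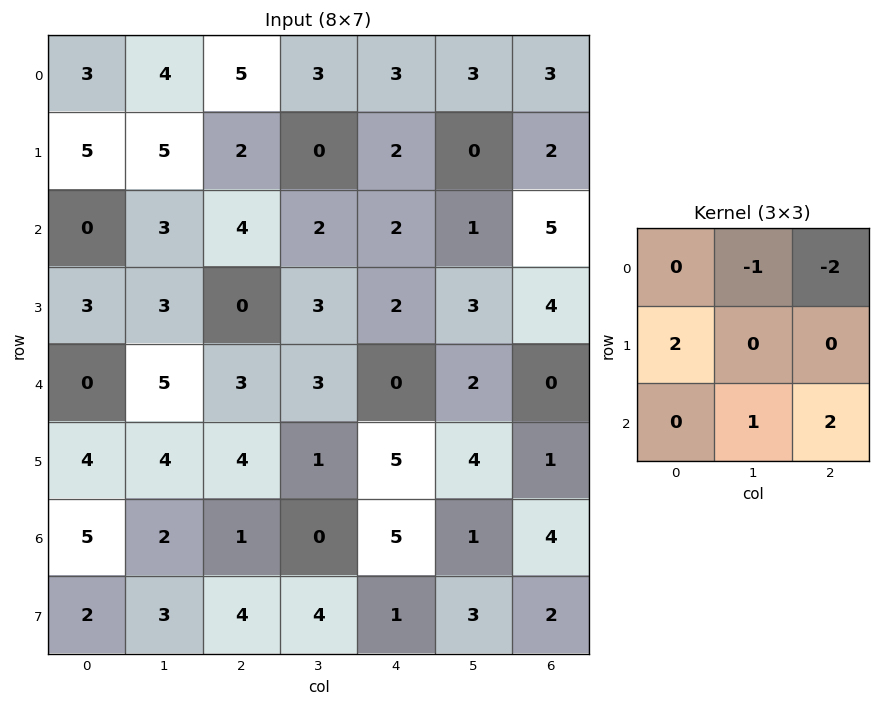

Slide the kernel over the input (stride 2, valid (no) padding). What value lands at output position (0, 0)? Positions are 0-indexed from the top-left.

7

The receptive field on the input at this output position is [3 4 5 / 5 5 2 / 0 3 4]. Elementwise product with the kernel and sum: 4·-1 + 5·-2 + 5·2 + 3·1 + 4·2.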